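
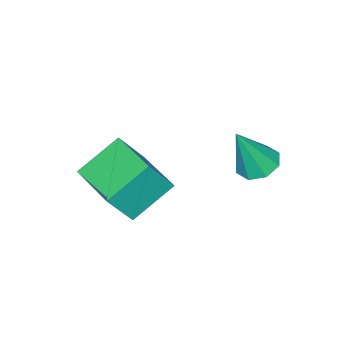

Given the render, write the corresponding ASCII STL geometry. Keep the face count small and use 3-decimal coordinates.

solid 
facet normal -0.382 0.168 -0.909
outer loop
vertex -2.506 3.27 -0.695
vertex -3.13 3.681 -0.357
vertex -2.384 3.883 -0.633
endloop
endfacet
facet normal 0.980 -0.189 -0.064
outer loop
vertex -2.506 3.27 -0.695
vertex -2.384 3.883 -0.633
vertex -2.35 3.339 1.497
endloop
endfacet
facet normal -0.382 0.168 -0.909
outer loop
vertex -2.384 3.883 -0.633
vertex -3.13 3.681 -0.357
vertex -2.7 4.377 -0.409
endloop
endfacet
facet normal 0.860 0.498 0.114
outer loop
vertex -2.384 3.883 -0.633
vertex -2.7 4.377 -0.409
vertex -2.35 3.339 1.497
endloop
endfacet
facet normal -0.381 0.168 -0.909
outer loop
vertex -2.7 4.377 -0.409
vertex -3.13 3.681 -0.357
vertex -3.267 4.464 -0.155
endloop
endfacet
facet normal 0.315 0.857 0.409
outer loop
vertex -2.7 4.377 -0.409
vertex -3.267 4.464 -0.155
vertex -2.35 3.339 1.497
endloop
endfacet
facet normal -0.382 0.168 -0.909
outer loop
vertex -3.267 4.464 -0.155
vertex -3.13 3.681 -0.357
vertex -3.754 4.092 -0.019
endloop
endfacet
facet normal -0.338 0.680 0.651
outer loop
vertex -3.267 4.464 -0.155
vertex -3.754 4.092 -0.019
vertex -2.35 3.339 1.497
endloop
endfacet
facet normal -0.382 0.167 -0.909
outer loop
vertex -3.754 4.092 -0.019
vertex -3.13 3.681 -0.357
vertex -3.875 3.479 -0.081
endloop
endfacet
facet normal -0.714 0.071 0.696
outer loop
vertex -3.754 4.092 -0.019
vertex -3.875 3.479 -0.081
vertex -2.35 3.339 1.497
endloop
endfacet
facet normal -0.382 0.168 -0.909
outer loop
vertex -3.875 3.479 -0.081
vertex -3.13 3.681 -0.357
vertex -3.56 2.985 -0.305
endloop
endfacet
facet normal -0.594 -0.614 0.519
outer loop
vertex -3.875 3.479 -0.081
vertex -3.56 2.985 -0.305
vertex -2.35 3.339 1.497
endloop
endfacet
facet normal -0.381 0.167 -0.909
outer loop
vertex -3.56 2.985 -0.305
vertex -3.13 3.681 -0.357
vertex -2.992 2.898 -0.559
endloop
endfacet
facet normal -0.049 -0.973 0.224
outer loop
vertex -3.56 2.985 -0.305
vertex -2.992 2.898 -0.559
vertex -2.35 3.339 1.497
endloop
endfacet
facet normal -0.382 0.167 -0.909
outer loop
vertex -2.992 2.898 -0.559
vertex -3.13 3.681 -0.357
vertex -2.506 3.27 -0.695
endloop
endfacet
facet normal 0.605 -0.796 -0.018
outer loop
vertex -2.992 2.898 -0.559
vertex -2.506 3.27 -0.695
vertex -2.35 3.339 1.497
endloop
endfacet
facet normal -0.501 0.237 -0.832
outer loop
vertex -1.82 -0.186 -1.364
vertex -1.075 1.805 -1.245
vertex -0.292 -0.694 -2.428
endloop
endfacet
facet normal -0.350 -0.935 -0.056
outer loop
vertex 0.535 -1.085 -1.055
vertex -1.82 -0.186 -1.364
vertex -0.292 -0.694 -2.428
endloop
endfacet
facet normal -0.501 0.237 -0.832
outer loop
vertex -0.292 -0.694 -2.428
vertex -1.075 1.805 -1.245
vertex 0.453 1.298 -2.309
endloop
endfacet
facet normal 0.791 -0.263 -0.552
outer loop
vertex 0.453 1.298 -2.309
vertex 0.535 -1.085 -1.055
vertex -0.292 -0.694 -2.428
endloop
endfacet
facet normal -0.791 0.263 0.552
outer loop
vertex -1.82 -0.186 -1.364
vertex -0.248 1.414 0.128
vertex -1.075 1.805 -1.245
endloop
endfacet
facet normal -0.350 -0.935 -0.056
outer loop
vertex -0.993 -0.578 0.009
vertex -1.82 -0.186 -1.364
vertex 0.535 -1.085 -1.055
endloop
endfacet
facet normal -0.791 0.263 0.552
outer loop
vertex -0.993 -0.578 0.009
vertex -0.248 1.414 0.128
vertex -1.82 -0.186 -1.364
endloop
endfacet
facet normal 0.349 0.935 0.056
outer loop
vertex -1.075 1.805 -1.245
vertex -0.248 1.414 0.128
vertex 0.453 1.298 -2.309
endloop
endfacet
facet normal 0.791 -0.263 -0.552
outer loop
vertex 1.28 0.906 -0.936
vertex 0.535 -1.085 -1.055
vertex 0.453 1.298 -2.309
endloop
endfacet
facet normal 0.350 0.935 0.056
outer loop
vertex 0.453 1.298 -2.309
vertex -0.248 1.414 0.128
vertex 1.28 0.906 -0.936
endloop
endfacet
facet normal 0.501 -0.237 0.832
outer loop
vertex 1.28 0.906 -0.936
vertex -0.993 -0.578 0.009
vertex 0.535 -1.085 -1.055
endloop
endfacet
facet normal 0.501 -0.237 0.832
outer loop
vertex -0.248 1.414 0.128
vertex -0.993 -0.578 0.009
vertex 1.28 0.906 -0.936
endloop
endfacet

endsolid


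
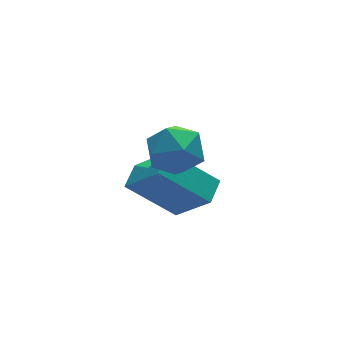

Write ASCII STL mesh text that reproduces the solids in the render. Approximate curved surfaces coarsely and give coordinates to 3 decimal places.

solid 
facet normal 0.402 0.412 0.818
outer loop
vertex 1.243 3.58 -1.1
vertex 0.732 3.07 -0.592
vertex 1.53 2.786 -0.841
endloop
endfacet
facet normal 0.870 0.406 0.280
outer loop
vertex 1.243 3.58 -1.1
vertex 1.53 2.786 -0.841
vertex 1.67 3.057 -1.67
endloop
endfacet
facet normal 0.584 0.767 -0.266
outer loop
vertex 1.243 3.58 -1.1
vertex 1.67 3.057 -1.67
vertex 0.958 3.508 -1.933
endloop
endfacet
facet normal -0.060 0.996 -0.066
outer loop
vertex 1.243 3.58 -1.1
vertex 0.958 3.508 -1.933
vertex 0.378 3.517 -1.267
endloop
endfacet
facet normal -0.173 0.777 0.605
outer loop
vertex 1.243 3.58 -1.1
vertex 0.378 3.517 -1.267
vertex 0.732 3.07 -0.592
endloop
endfacet
facet normal 0.960 -0.272 0.073
outer loop
vertex 1.67 3.057 -1.67
vertex 1.53 2.786 -0.841
vertex 1.422 2.223 -1.513
endloop
endfacet
facet normal 0.202 -0.261 0.944
outer loop
vertex 1.53 2.786 -0.841
vertex 0.732 3.07 -0.592
vertex 0.842 2.232 -0.847
endloop
endfacet
facet normal -0.729 0.330 0.600
outer loop
vertex 0.732 3.07 -0.592
vertex 0.378 3.517 -1.267
vertex 0.13 2.683 -1.11
endloop
endfacet
facet normal -0.546 0.683 -0.485
outer loop
vertex 0.378 3.517 -1.267
vertex 0.958 3.508 -1.933
vertex 0.27 2.954 -1.939
endloop
endfacet
facet normal 0.497 0.312 -0.810
outer loop
vertex 0.958 3.508 -1.933
vertex 1.67 3.057 -1.67
vertex 1.068 2.67 -2.188
endloop
endfacet
facet normal 0.060 -0.996 0.066
outer loop
vertex 0.557 2.16 -1.68
vertex 1.422 2.223 -1.513
vertex 0.842 2.232 -0.847
endloop
endfacet
facet normal -0.584 -0.767 0.266
outer loop
vertex 0.557 2.16 -1.68
vertex 0.842 2.232 -0.847
vertex 0.13 2.683 -1.11
endloop
endfacet
facet normal -0.870 -0.406 -0.280
outer loop
vertex 0.557 2.16 -1.68
vertex 0.13 2.683 -1.11
vertex 0.27 2.954 -1.939
endloop
endfacet
facet normal -0.402 -0.412 -0.818
outer loop
vertex 0.557 2.16 -1.68
vertex 0.27 2.954 -1.939
vertex 1.068 2.67 -2.188
endloop
endfacet
facet normal 0.173 -0.777 -0.605
outer loop
vertex 0.557 2.16 -1.68
vertex 1.068 2.67 -2.188
vertex 1.422 2.223 -1.513
endloop
endfacet
facet normal 0.546 -0.683 0.485
outer loop
vertex 0.842 2.232 -0.847
vertex 1.422 2.223 -1.513
vertex 1.53 2.786 -0.841
endloop
endfacet
facet normal -0.497 -0.312 0.810
outer loop
vertex 0.13 2.683 -1.11
vertex 0.842 2.232 -0.847
vertex 0.732 3.07 -0.592
endloop
endfacet
facet normal -0.960 0.272 -0.073
outer loop
vertex 0.27 2.954 -1.939
vertex 0.13 2.683 -1.11
vertex 0.378 3.517 -1.267
endloop
endfacet
facet normal -0.202 0.261 -0.944
outer loop
vertex 1.068 2.67 -2.188
vertex 0.27 2.954 -1.939
vertex 0.958 3.508 -1.933
endloop
endfacet
facet normal 0.729 -0.330 -0.600
outer loop
vertex 1.422 2.223 -1.513
vertex 1.068 2.67 -2.188
vertex 1.67 3.057 -1.67
endloop
endfacet
facet normal -0.673 -0.691 -0.263
outer loop
vertex 1.831 2.644 -3.811
vertex 0.643 3.373 -2.688
vertex 1.279 3.653 -5.05
endloop
endfacet
facet normal 0.664 -0.407 -0.627
outer loop
vertex 1.837 4.227 -4.832
vertex 1.831 2.644 -3.811
vertex 1.279 3.653 -5.05
endloop
endfacet
facet normal -0.673 -0.691 -0.263
outer loop
vertex 1.279 3.653 -5.05
vertex 0.643 3.373 -2.688
vertex 0.091 4.382 -3.927
endloop
endfacet
facet normal -0.327 0.596 -0.733
outer loop
vertex 0.091 4.382 -3.927
vertex 1.837 4.227 -4.832
vertex 1.279 3.653 -5.05
endloop
endfacet
facet normal 0.327 -0.596 0.733
outer loop
vertex 1.831 2.644 -3.811
vertex 1.201 3.947 -2.47
vertex 0.643 3.373 -2.688
endloop
endfacet
facet normal 0.664 -0.407 -0.627
outer loop
vertex 2.389 3.218 -3.593
vertex 1.831 2.644 -3.811
vertex 1.837 4.227 -4.832
endloop
endfacet
facet normal 0.327 -0.596 0.733
outer loop
vertex 2.389 3.218 -3.593
vertex 1.201 3.947 -2.47
vertex 1.831 2.644 -3.811
endloop
endfacet
facet normal -0.664 0.407 0.627
outer loop
vertex 0.643 3.373 -2.688
vertex 1.201 3.947 -2.47
vertex 0.091 4.382 -3.927
endloop
endfacet
facet normal -0.327 0.596 -0.733
outer loop
vertex 0.649 4.956 -3.709
vertex 1.837 4.227 -4.832
vertex 0.091 4.382 -3.927
endloop
endfacet
facet normal -0.664 0.407 0.627
outer loop
vertex 0.091 4.382 -3.927
vertex 1.201 3.947 -2.47
vertex 0.649 4.956 -3.709
endloop
endfacet
facet normal 0.673 0.691 0.263
outer loop
vertex 0.649 4.956 -3.709
vertex 2.389 3.218 -3.593
vertex 1.837 4.227 -4.832
endloop
endfacet
facet normal 0.673 0.691 0.263
outer loop
vertex 1.201 3.947 -2.47
vertex 2.389 3.218 -3.593
vertex 0.649 4.956 -3.709
endloop
endfacet

endsolid


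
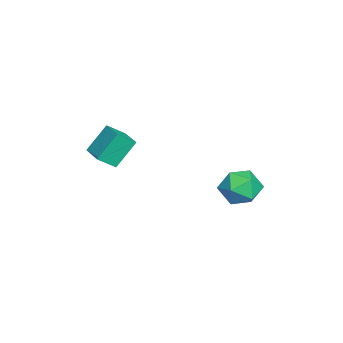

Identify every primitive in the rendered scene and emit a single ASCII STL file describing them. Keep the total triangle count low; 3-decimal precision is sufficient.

solid 
facet normal -0.730 0.659 0.182
outer loop
vertex -3.885 2.433 -2.859
vertex -3.543 2.477 -1.645
vertex -3.028 3.276 -2.475
endloop
endfacet
facet normal -0.491 0.722 -0.488
outer loop
vertex -3.885 2.433 -2.859
vertex -3.028 3.276 -2.475
vertex -2.861 2.656 -3.561
endloop
endfacet
facet normal -0.577 0.092 -0.812
outer loop
vertex -3.885 2.433 -2.859
vertex -2.861 2.656 -3.561
vertex -3.273 1.474 -3.403
endloop
endfacet
facet normal -0.868 -0.360 -0.342
outer loop
vertex -3.885 2.433 -2.859
vertex -3.273 1.474 -3.403
vertex -3.694 1.363 -2.219
endloop
endfacet
facet normal -0.962 -0.009 0.271
outer loop
vertex -3.885 2.433 -2.859
vertex -3.694 1.363 -2.219
vertex -3.543 2.477 -1.645
endloop
endfacet
facet normal 0.208 0.863 -0.461
outer loop
vertex -2.861 2.656 -3.561
vertex -3.028 3.276 -2.475
vertex -1.886 2.837 -2.781
endloop
endfacet
facet normal -0.178 0.762 0.623
outer loop
vertex -3.028 3.276 -2.475
vertex -3.543 2.477 -1.645
vertex -2.307 2.726 -1.597
endloop
endfacet
facet normal -0.555 -0.320 0.768
outer loop
vertex -3.543 2.477 -1.645
vertex -3.694 1.363 -2.219
vertex -2.719 1.544 -1.439
endloop
endfacet
facet normal -0.402 -0.887 -0.226
outer loop
vertex -3.694 1.363 -2.219
vertex -3.273 1.474 -3.403
vertex -2.552 0.924 -2.525
endloop
endfacet
facet normal 0.070 -0.156 -0.985
outer loop
vertex -3.273 1.474 -3.403
vertex -2.861 2.656 -3.561
vertex -2.037 1.723 -3.355
endloop
endfacet
facet normal 0.868 0.360 0.342
outer loop
vertex -1.695 1.767 -2.141
vertex -1.886 2.837 -2.781
vertex -2.307 2.726 -1.597
endloop
endfacet
facet normal 0.577 -0.092 0.812
outer loop
vertex -1.695 1.767 -2.141
vertex -2.307 2.726 -1.597
vertex -2.719 1.544 -1.439
endloop
endfacet
facet normal 0.491 -0.722 0.488
outer loop
vertex -1.695 1.767 -2.141
vertex -2.719 1.544 -1.439
vertex -2.552 0.924 -2.525
endloop
endfacet
facet normal 0.730 -0.659 -0.182
outer loop
vertex -1.695 1.767 -2.141
vertex -2.552 0.924 -2.525
vertex -2.037 1.723 -3.355
endloop
endfacet
facet normal 0.962 0.009 -0.271
outer loop
vertex -1.695 1.767 -2.141
vertex -2.037 1.723 -3.355
vertex -1.886 2.837 -2.781
endloop
endfacet
facet normal 0.402 0.887 0.226
outer loop
vertex -2.307 2.726 -1.597
vertex -1.886 2.837 -2.781
vertex -3.028 3.276 -2.475
endloop
endfacet
facet normal -0.070 0.156 0.985
outer loop
vertex -2.719 1.544 -1.439
vertex -2.307 2.726 -1.597
vertex -3.543 2.477 -1.645
endloop
endfacet
facet normal -0.208 -0.863 0.461
outer loop
vertex -2.552 0.924 -2.525
vertex -2.719 1.544 -1.439
vertex -3.694 1.363 -2.219
endloop
endfacet
facet normal 0.178 -0.762 -0.623
outer loop
vertex -2.037 1.723 -3.355
vertex -2.552 0.924 -2.525
vertex -3.273 1.474 -3.403
endloop
endfacet
facet normal 0.555 0.320 -0.768
outer loop
vertex -1.886 2.837 -2.781
vertex -2.037 1.723 -3.355
vertex -2.861 2.656 -3.561
endloop
endfacet
facet normal -0.385 0.477 0.790
outer loop
vertex -0.077 -4.223 2.846
vertex 1.222 -3.409 2.988
vertex -0.526 -3.38 2.119
endloop
endfacet
facet normal -0.844 -0.529 -0.092
outer loop
vertex 0.178 -4.251 0.672
vertex -0.077 -4.223 2.846
vertex -0.526 -3.38 2.119
endloop
endfacet
facet normal -0.385 0.477 0.790
outer loop
vertex -0.526 -3.38 2.119
vertex 1.222 -3.409 2.988
vertex 0.773 -2.566 2.261
endloop
endfacet
facet normal -0.374 0.703 -0.605
outer loop
vertex 0.773 -2.566 2.261
vertex 0.178 -4.251 0.672
vertex -0.526 -3.38 2.119
endloop
endfacet
facet normal 0.374 -0.703 0.605
outer loop
vertex -0.077 -4.223 2.846
vertex 1.926 -4.28 1.541
vertex 1.222 -3.409 2.988
endloop
endfacet
facet normal -0.844 -0.529 -0.092
outer loop
vertex 0.627 -5.094 1.399
vertex -0.077 -4.223 2.846
vertex 0.178 -4.251 0.672
endloop
endfacet
facet normal 0.374 -0.703 0.605
outer loop
vertex 0.627 -5.094 1.399
vertex 1.926 -4.28 1.541
vertex -0.077 -4.223 2.846
endloop
endfacet
facet normal 0.844 0.529 0.092
outer loop
vertex 1.222 -3.409 2.988
vertex 1.926 -4.28 1.541
vertex 0.773 -2.566 2.261
endloop
endfacet
facet normal -0.374 0.703 -0.605
outer loop
vertex 1.477 -3.437 0.814
vertex 0.178 -4.251 0.672
vertex 0.773 -2.566 2.261
endloop
endfacet
facet normal 0.844 0.529 0.092
outer loop
vertex 0.773 -2.566 2.261
vertex 1.926 -4.28 1.541
vertex 1.477 -3.437 0.814
endloop
endfacet
facet normal 0.385 -0.477 -0.790
outer loop
vertex 1.477 -3.437 0.814
vertex 0.627 -5.094 1.399
vertex 0.178 -4.251 0.672
endloop
endfacet
facet normal 0.385 -0.477 -0.790
outer loop
vertex 1.926 -4.28 1.541
vertex 0.627 -5.094 1.399
vertex 1.477 -3.437 0.814
endloop
endfacet

endsolid


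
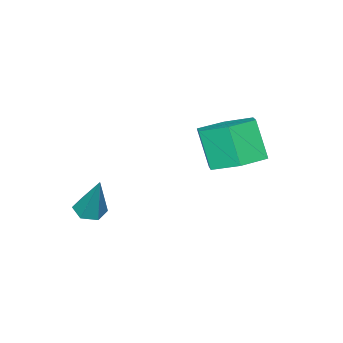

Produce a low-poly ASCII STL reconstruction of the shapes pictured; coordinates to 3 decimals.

solid 
facet normal -0.179 -0.384 -0.906
outer loop
vertex 1.057 -1.25 -0.875
vertex 0.554 -1.301 -0.754
vertex 0.725 -0.862 -0.974
endloop
endfacet
facet normal 0.769 0.627 -0.123
outer loop
vertex 1.057 -1.25 -0.875
vertex 0.725 -0.862 -0.974
vertex 0.846 -0.679 0.714
endloop
endfacet
facet normal -0.181 -0.383 -0.906
outer loop
vertex 0.725 -0.862 -0.974
vertex 0.554 -1.301 -0.754
vertex 0.222 -0.913 -0.852
endloop
endfacet
facet normal -0.124 0.987 -0.098
outer loop
vertex 0.725 -0.862 -0.974
vertex 0.222 -0.913 -0.852
vertex 0.846 -0.679 0.714
endloop
endfacet
facet normal -0.181 -0.383 -0.906
outer loop
vertex 0.222 -0.913 -0.852
vertex 0.554 -1.301 -0.754
vertex 0.051 -1.352 -0.632
endloop
endfacet
facet normal -0.845 0.463 0.267
outer loop
vertex 0.222 -0.913 -0.852
vertex 0.051 -1.352 -0.632
vertex 0.846 -0.679 0.714
endloop
endfacet
facet normal -0.181 -0.383 -0.906
outer loop
vertex 0.051 -1.352 -0.632
vertex 0.554 -1.301 -0.754
vertex 0.383 -1.74 -0.534
endloop
endfacet
facet normal -0.672 -0.422 0.608
outer loop
vertex 0.051 -1.352 -0.632
vertex 0.383 -1.74 -0.534
vertex 0.846 -0.679 0.714
endloop
endfacet
facet normal -0.179 -0.384 -0.906
outer loop
vertex 0.383 -1.74 -0.534
vertex 0.554 -1.301 -0.754
vertex 0.886 -1.689 -0.655
endloop
endfacet
facet normal 0.220 -0.782 0.583
outer loop
vertex 0.383 -1.74 -0.534
vertex 0.886 -1.689 -0.655
vertex 0.846 -0.679 0.714
endloop
endfacet
facet normal -0.179 -0.384 -0.906
outer loop
vertex 0.886 -1.689 -0.655
vertex 0.554 -1.301 -0.754
vertex 1.057 -1.25 -0.875
endloop
endfacet
facet normal 0.941 -0.258 0.218
outer loop
vertex 0.886 -1.689 -0.655
vertex 1.057 -1.25 -0.875
vertex 0.846 -0.679 0.714
endloop
endfacet
facet normal 0.151 0.406 -0.901
outer loop
vertex -0.966 1.854 1.23
vertex -1.873 2.168 1.22
vertex -1.177 2.72 1.585
endloop
endfacet
facet normal 0.964 0.142 0.225
outer loop
vertex -0.966 1.854 1.23
vertex -1.177 2.72 1.585
vertex -1.18 1.277 2.51
endloop
endfacet
facet normal 0.964 0.142 0.225
outer loop
vertex -1.18 1.277 2.51
vertex -1.177 2.72 1.585
vertex -1.391 2.143 2.865
endloop
endfacet
facet normal -0.151 -0.406 0.901
outer loop
vertex -1.18 1.277 2.51
vertex -1.391 2.143 2.865
vertex -2.087 1.592 2.5
endloop
endfacet
facet normal 0.151 0.406 -0.901
outer loop
vertex -1.177 2.72 1.585
vertex -1.873 2.168 1.22
vertex -2.084 3.035 1.575
endloop
endfacet
facet normal 0.291 0.853 0.433
outer loop
vertex -1.177 2.72 1.585
vertex -2.084 3.035 1.575
vertex -1.391 2.143 2.865
endloop
endfacet
facet normal 0.291 0.853 0.433
outer loop
vertex -1.391 2.143 2.865
vertex -2.084 3.035 1.575
vertex -2.298 2.458 2.855
endloop
endfacet
facet normal -0.151 -0.406 0.901
outer loop
vertex -1.391 2.143 2.865
vertex -2.298 2.458 2.855
vertex -2.087 1.592 2.5
endloop
endfacet
facet normal 0.151 0.406 -0.901
outer loop
vertex -2.084 3.035 1.575
vertex -1.873 2.168 1.22
vertex -2.78 2.483 1.21
endloop
endfacet
facet normal -0.672 0.710 0.208
outer loop
vertex -2.084 3.035 1.575
vertex -2.78 2.483 1.21
vertex -2.298 2.458 2.855
endloop
endfacet
facet normal -0.672 0.710 0.208
outer loop
vertex -2.298 2.458 2.855
vertex -2.78 2.483 1.21
vertex -2.994 1.906 2.49
endloop
endfacet
facet normal -0.151 -0.406 0.901
outer loop
vertex -2.298 2.458 2.855
vertex -2.994 1.906 2.49
vertex -2.087 1.592 2.5
endloop
endfacet
facet normal 0.151 0.406 -0.901
outer loop
vertex -2.78 2.483 1.21
vertex -1.873 2.168 1.22
vertex -2.569 1.617 0.855
endloop
endfacet
facet normal -0.964 -0.142 -0.225
outer loop
vertex -2.78 2.483 1.21
vertex -2.569 1.617 0.855
vertex -2.994 1.906 2.49
endloop
endfacet
facet normal -0.964 -0.142 -0.225
outer loop
vertex -2.994 1.906 2.49
vertex -2.569 1.617 0.855
vertex -2.783 1.04 2.135
endloop
endfacet
facet normal -0.151 -0.406 0.901
outer loop
vertex -2.994 1.906 2.49
vertex -2.783 1.04 2.135
vertex -2.087 1.592 2.5
endloop
endfacet
facet normal 0.151 0.406 -0.901
outer loop
vertex -2.569 1.617 0.855
vertex -1.873 2.168 1.22
vertex -1.662 1.302 0.865
endloop
endfacet
facet normal -0.291 -0.853 -0.433
outer loop
vertex -2.569 1.617 0.855
vertex -1.662 1.302 0.865
vertex -2.783 1.04 2.135
endloop
endfacet
facet normal -0.291 -0.853 -0.433
outer loop
vertex -2.783 1.04 2.135
vertex -1.662 1.302 0.865
vertex -1.876 0.725 2.145
endloop
endfacet
facet normal -0.151 -0.406 0.901
outer loop
vertex -2.783 1.04 2.135
vertex -1.876 0.725 2.145
vertex -2.087 1.592 2.5
endloop
endfacet
facet normal 0.151 0.406 -0.901
outer loop
vertex -1.662 1.302 0.865
vertex -1.873 2.168 1.22
vertex -0.966 1.854 1.23
endloop
endfacet
facet normal 0.672 -0.710 -0.208
outer loop
vertex -1.662 1.302 0.865
vertex -0.966 1.854 1.23
vertex -1.876 0.725 2.145
endloop
endfacet
facet normal 0.672 -0.710 -0.208
outer loop
vertex -1.876 0.725 2.145
vertex -0.966 1.854 1.23
vertex -1.18 1.277 2.51
endloop
endfacet
facet normal -0.151 -0.406 0.901
outer loop
vertex -1.876 0.725 2.145
vertex -1.18 1.277 2.51
vertex -2.087 1.592 2.5
endloop
endfacet

endsolid


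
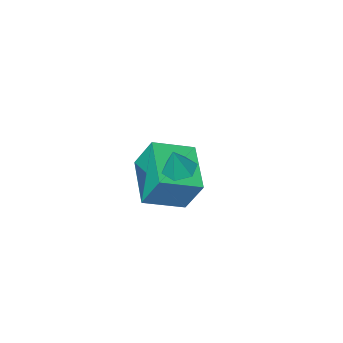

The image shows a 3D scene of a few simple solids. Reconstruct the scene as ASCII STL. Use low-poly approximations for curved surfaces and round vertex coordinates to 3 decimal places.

solid 
facet normal -0.897 0.290 -0.333
outer loop
vertex -2.89 -0.155 -2.12
vertex -2.082 1.513 -2.847
vertex -2.636 -0.835 -3.398
endloop
endfacet
facet normal -0.406 -0.838 0.365
outer loop
vertex -1.218 -1.293 -2.873
vertex -2.89 -0.155 -2.12
vertex -2.636 -0.835 -3.398
endloop
endfacet
facet normal -0.897 0.290 -0.333
outer loop
vertex -2.636 -0.835 -3.398
vertex -2.082 1.513 -2.847
vertex -1.828 0.832 -4.125
endloop
endfacet
facet normal 0.172 -0.463 -0.870
outer loop
vertex -1.828 0.832 -4.125
vertex -1.218 -1.293 -2.873
vertex -2.636 -0.835 -3.398
endloop
endfacet
facet normal -0.173 0.463 0.870
outer loop
vertex -2.89 -0.155 -2.12
vertex -0.664 1.055 -2.322
vertex -2.082 1.513 -2.847
endloop
endfacet
facet normal -0.405 -0.838 0.366
outer loop
vertex -1.472 -0.612 -1.595
vertex -2.89 -0.155 -2.12
vertex -1.218 -1.293 -2.873
endloop
endfacet
facet normal -0.173 0.463 0.869
outer loop
vertex -1.472 -0.612 -1.595
vertex -0.664 1.055 -2.322
vertex -2.89 -0.155 -2.12
endloop
endfacet
facet normal 0.406 0.838 -0.366
outer loop
vertex -2.082 1.513 -2.847
vertex -0.664 1.055 -2.322
vertex -1.828 0.832 -4.125
endloop
endfacet
facet normal 0.173 -0.463 -0.870
outer loop
vertex -0.41 0.375 -3.6
vertex -1.218 -1.293 -2.873
vertex -1.828 0.832 -4.125
endloop
endfacet
facet normal 0.405 0.838 -0.365
outer loop
vertex -1.828 0.832 -4.125
vertex -0.664 1.055 -2.322
vertex -0.41 0.375 -3.6
endloop
endfacet
facet normal 0.897 -0.290 0.333
outer loop
vertex -0.41 0.375 -3.6
vertex -1.472 -0.612 -1.595
vertex -1.218 -1.293 -2.873
endloop
endfacet
facet normal 0.897 -0.290 0.333
outer loop
vertex -0.664 1.055 -2.322
vertex -1.472 -0.612 -1.595
vertex -0.41 0.375 -3.6
endloop
endfacet
facet normal -0.329 -0.152 -0.932
outer loop
vertex 0.72 3.28 -0.069
vertex 0.217 3.511 0.071
vertex 0.636 3.841 -0.131
endloop
endfacet
facet normal 0.984 0.157 0.084
outer loop
vertex 0.72 3.28 -0.069
vertex 0.636 3.841 -0.131
vertex 0.563 3.669 1.049
endloop
endfacet
facet normal -0.330 -0.152 -0.932
outer loop
vertex 0.636 3.841 -0.131
vertex 0.217 3.511 0.071
vertex 0.134 4.071 0.009
endloop
endfacet
facet normal 0.447 0.881 0.156
outer loop
vertex 0.636 3.841 -0.131
vertex 0.134 4.071 0.009
vertex 0.563 3.669 1.049
endloop
endfacet
facet normal -0.330 -0.152 -0.932
outer loop
vertex 0.134 4.071 0.009
vertex 0.217 3.511 0.071
vertex -0.285 3.741 0.211
endloop
endfacet
facet normal -0.396 0.790 0.469
outer loop
vertex 0.134 4.071 0.009
vertex -0.285 3.741 0.211
vertex 0.563 3.669 1.049
endloop
endfacet
facet normal -0.329 -0.151 -0.932
outer loop
vertex -0.285 3.741 0.211
vertex 0.217 3.511 0.071
vertex -0.201 3.181 0.272
endloop
endfacet
facet normal -0.704 -0.028 0.710
outer loop
vertex -0.285 3.741 0.211
vertex -0.201 3.181 0.272
vertex 0.563 3.669 1.049
endloop
endfacet
facet normal -0.329 -0.151 -0.932
outer loop
vertex -0.201 3.181 0.272
vertex 0.217 3.511 0.071
vertex 0.301 2.95 0.132
endloop
endfacet
facet normal -0.168 -0.752 0.638
outer loop
vertex -0.201 3.181 0.272
vertex 0.301 2.95 0.132
vertex 0.563 3.669 1.049
endloop
endfacet
facet normal -0.329 -0.151 -0.932
outer loop
vertex 0.301 2.95 0.132
vertex 0.217 3.511 0.071
vertex 0.72 3.28 -0.069
endloop
endfacet
facet normal 0.676 -0.661 0.325
outer loop
vertex 0.301 2.95 0.132
vertex 0.72 3.28 -0.069
vertex 0.563 3.669 1.049
endloop
endfacet

endsolid


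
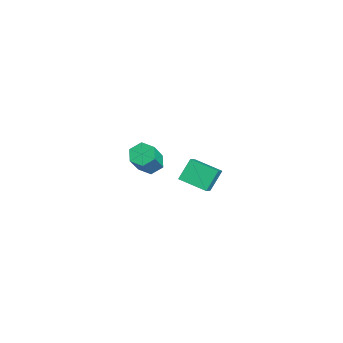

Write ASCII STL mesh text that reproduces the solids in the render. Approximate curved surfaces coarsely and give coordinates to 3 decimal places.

solid 
facet normal -0.700 0.315 -0.641
outer loop
vertex 2.632 2.098 3.587
vertex 3.445 3.117 3.199
vertex 3.089 1.416 2.753
endloop
endfacet
facet normal -0.597 -0.749 0.286
outer loop
vertex 4.455 0.803 4.001
vertex 2.632 2.098 3.587
vertex 3.089 1.416 2.753
endloop
endfacet
facet normal -0.701 0.315 -0.640
outer loop
vertex 3.089 1.416 2.753
vertex 3.445 3.117 3.199
vertex 3.901 2.435 2.364
endloop
endfacet
facet normal 0.390 -0.583 -0.713
outer loop
vertex 3.901 2.435 2.364
vertex 4.455 0.803 4.001
vertex 3.089 1.416 2.753
endloop
endfacet
facet normal -0.390 0.583 0.713
outer loop
vertex 2.632 2.098 3.587
vertex 4.811 2.504 4.447
vertex 3.445 3.117 3.199
endloop
endfacet
facet normal -0.597 -0.749 0.286
outer loop
vertex 3.999 1.485 4.836
vertex 2.632 2.098 3.587
vertex 4.455 0.803 4.001
endloop
endfacet
facet normal -0.390 0.583 0.713
outer loop
vertex 3.999 1.485 4.836
vertex 4.811 2.504 4.447
vertex 2.632 2.098 3.587
endloop
endfacet
facet normal 0.597 0.749 -0.286
outer loop
vertex 3.445 3.117 3.199
vertex 4.811 2.504 4.447
vertex 3.901 2.435 2.364
endloop
endfacet
facet normal 0.390 -0.583 -0.713
outer loop
vertex 5.268 1.822 3.613
vertex 4.455 0.803 4.001
vertex 3.901 2.435 2.364
endloop
endfacet
facet normal 0.597 0.750 -0.286
outer loop
vertex 3.901 2.435 2.364
vertex 4.811 2.504 4.447
vertex 5.268 1.822 3.613
endloop
endfacet
facet normal 0.701 -0.315 0.640
outer loop
vertex 5.268 1.822 3.613
vertex 3.999 1.485 4.836
vertex 4.455 0.803 4.001
endloop
endfacet
facet normal 0.701 -0.314 0.641
outer loop
vertex 4.811 2.504 4.447
vertex 3.999 1.485 4.836
vertex 5.268 1.822 3.613
endloop
endfacet
facet normal -0.476 0.353 -0.805
outer loop
vertex -1.263 1.716 0.007
vertex -1.748 1.231 0.081
vertex -1.821 1.842 0.392
endloop
endfacet
facet normal 0.345 0.917 0.199
outer loop
vertex -1.263 1.716 0.007
vertex -1.821 1.842 0.392
vertex -0.426 1.094 1.425
endloop
endfacet
facet normal 0.345 0.917 0.198
outer loop
vertex -0.426 1.094 1.425
vertex -1.821 1.842 0.392
vertex -0.985 1.221 1.81
endloop
endfacet
facet normal 0.475 -0.353 0.806
outer loop
vertex -0.426 1.094 1.425
vertex -0.985 1.221 1.81
vertex -0.912 0.609 1.499
endloop
endfacet
facet normal -0.475 0.353 -0.806
outer loop
vertex -1.821 1.842 0.392
vertex -1.748 1.231 0.081
vertex -2.307 1.357 0.466
endloop
endfacet
facet normal -0.528 0.618 0.582
outer loop
vertex -1.821 1.842 0.392
vertex -2.307 1.357 0.466
vertex -0.985 1.221 1.81
endloop
endfacet
facet normal -0.529 0.617 0.582
outer loop
vertex -0.985 1.221 1.81
vertex -2.307 1.357 0.466
vertex -1.47 0.736 1.884
endloop
endfacet
facet normal 0.476 -0.353 0.806
outer loop
vertex -0.985 1.221 1.81
vertex -1.47 0.736 1.884
vertex -0.912 0.609 1.499
endloop
endfacet
facet normal -0.475 0.353 -0.806
outer loop
vertex -2.307 1.357 0.466
vertex -1.748 1.231 0.081
vertex -2.234 0.746 0.155
endloop
endfacet
facet normal -0.873 -0.300 0.384
outer loop
vertex -2.307 1.357 0.466
vertex -2.234 0.746 0.155
vertex -1.47 0.736 1.884
endloop
endfacet
facet normal -0.873 -0.299 0.384
outer loop
vertex -1.47 0.736 1.884
vertex -2.234 0.746 0.155
vertex -1.397 0.124 1.573
endloop
endfacet
facet normal 0.476 -0.353 0.806
outer loop
vertex -1.47 0.736 1.884
vertex -1.397 0.124 1.573
vertex -0.912 0.609 1.499
endloop
endfacet
facet normal -0.475 0.353 -0.806
outer loop
vertex -2.234 0.746 0.155
vertex -1.748 1.231 0.081
vertex -1.675 0.619 -0.23
endloop
endfacet
facet normal -0.345 -0.917 -0.199
outer loop
vertex -2.234 0.746 0.155
vertex -1.675 0.619 -0.23
vertex -1.397 0.124 1.573
endloop
endfacet
facet normal -0.344 -0.918 -0.199
outer loop
vertex -1.397 0.124 1.573
vertex -1.675 0.619 -0.23
vertex -0.839 -0.002 1.188
endloop
endfacet
facet normal 0.476 -0.353 0.805
outer loop
vertex -1.397 0.124 1.573
vertex -0.839 -0.002 1.188
vertex -0.912 0.609 1.499
endloop
endfacet
facet normal -0.476 0.353 -0.806
outer loop
vertex -1.675 0.619 -0.23
vertex -1.748 1.231 0.081
vertex -1.19 1.104 -0.304
endloop
endfacet
facet normal 0.529 -0.618 -0.582
outer loop
vertex -1.675 0.619 -0.23
vertex -1.19 1.104 -0.304
vertex -0.839 -0.002 1.188
endloop
endfacet
facet normal 0.528 -0.618 -0.582
outer loop
vertex -0.839 -0.002 1.188
vertex -1.19 1.104 -0.304
vertex -0.353 0.483 1.114
endloop
endfacet
facet normal 0.475 -0.353 0.806
outer loop
vertex -0.839 -0.002 1.188
vertex -0.353 0.483 1.114
vertex -0.912 0.609 1.499
endloop
endfacet
facet normal -0.476 0.353 -0.806
outer loop
vertex -1.19 1.104 -0.304
vertex -1.748 1.231 0.081
vertex -1.263 1.716 0.007
endloop
endfacet
facet normal 0.873 0.299 -0.384
outer loop
vertex -1.19 1.104 -0.304
vertex -1.263 1.716 0.007
vertex -0.353 0.483 1.114
endloop
endfacet
facet normal 0.873 0.300 -0.384
outer loop
vertex -0.353 0.483 1.114
vertex -1.263 1.716 0.007
vertex -0.426 1.094 1.425
endloop
endfacet
facet normal 0.475 -0.353 0.806
outer loop
vertex -0.353 0.483 1.114
vertex -0.426 1.094 1.425
vertex -0.912 0.609 1.499
endloop
endfacet

endsolid


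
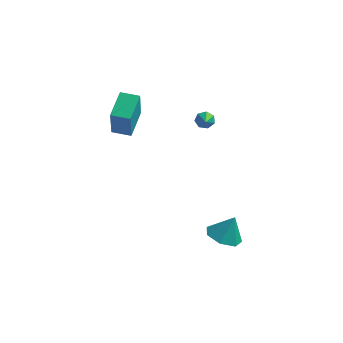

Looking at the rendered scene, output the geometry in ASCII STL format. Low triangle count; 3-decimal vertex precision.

solid 
facet normal -0.991 -0.096 0.088
outer loop
vertex -4.262 0.119 1.22
vertex -4.366 1.73 1.814
vertex -4.485 0.77 -0.583
endloop
endfacet
facet normal 0.060 -0.936 -0.346
outer loop
vertex -3.454 0.87 -0.674
vertex -4.262 0.119 1.22
vertex -4.485 0.77 -0.583
endloop
endfacet
facet normal -0.991 -0.096 0.088
outer loop
vertex -4.485 0.77 -0.583
vertex -4.366 1.73 1.814
vertex -4.589 2.38 0.011
endloop
endfacet
facet normal -0.115 0.337 -0.934
outer loop
vertex -4.589 2.38 0.011
vertex -3.454 0.87 -0.674
vertex -4.485 0.77 -0.583
endloop
endfacet
facet normal 0.115 -0.337 0.934
outer loop
vertex -4.262 0.119 1.22
vertex -3.335 1.83 1.723
vertex -4.366 1.73 1.814
endloop
endfacet
facet normal 0.061 -0.937 -0.345
outer loop
vertex -3.231 0.22 1.129
vertex -4.262 0.119 1.22
vertex -3.454 0.87 -0.674
endloop
endfacet
facet normal 0.116 -0.337 0.934
outer loop
vertex -3.231 0.22 1.129
vertex -3.335 1.83 1.723
vertex -4.262 0.119 1.22
endloop
endfacet
facet normal -0.060 0.937 0.345
outer loop
vertex -4.366 1.73 1.814
vertex -3.335 1.83 1.723
vertex -4.589 2.38 0.011
endloop
endfacet
facet normal -0.115 0.337 -0.934
outer loop
vertex -3.558 2.481 -0.08
vertex -3.454 0.87 -0.674
vertex -4.589 2.38 0.011
endloop
endfacet
facet normal -0.061 0.936 0.346
outer loop
vertex -4.589 2.38 0.011
vertex -3.335 1.83 1.723
vertex -3.558 2.481 -0.08
endloop
endfacet
facet normal 0.991 0.096 -0.088
outer loop
vertex -3.558 2.481 -0.08
vertex -3.231 0.22 1.129
vertex -3.454 0.87 -0.674
endloop
endfacet
facet normal 0.991 0.096 -0.088
outer loop
vertex -3.335 1.83 1.723
vertex -3.231 0.22 1.129
vertex -3.558 2.481 -0.08
endloop
endfacet
facet normal -0.321 -0.264 -0.910
outer loop
vertex 3.622 -2.797 -3.964
vertex 2.77 -3.04 -3.593
vertex 3.052 -2.19 -3.939
endloop
endfacet
facet normal 0.725 0.675 0.136
outer loop
vertex 3.622 -2.797 -3.964
vertex 3.052 -2.19 -3.939
vertex 3.21 -2.68 -2.347
endloop
endfacet
facet normal -0.320 -0.264 -0.910
outer loop
vertex 3.052 -2.19 -3.939
vertex 2.77 -3.04 -3.593
vertex 2.27 -2.223 -3.654
endloop
endfacet
facet normal 0.065 0.956 0.288
outer loop
vertex 3.052 -2.19 -3.939
vertex 2.27 -2.223 -3.654
vertex 3.21 -2.68 -2.347
endloop
endfacet
facet normal -0.320 -0.264 -0.910
outer loop
vertex 2.27 -2.223 -3.654
vertex 2.77 -3.04 -3.593
vertex 1.865 -2.872 -3.323
endloop
endfacet
facet normal -0.516 0.622 0.589
outer loop
vertex 2.27 -2.223 -3.654
vertex 1.865 -2.872 -3.323
vertex 3.21 -2.68 -2.347
endloop
endfacet
facet normal -0.320 -0.263 -0.910
outer loop
vertex 1.865 -2.872 -3.323
vertex 2.77 -3.04 -3.593
vertex 2.141 -3.647 -3.196
endloop
endfacet
facet normal -0.579 -0.073 0.812
outer loop
vertex 1.865 -2.872 -3.323
vertex 2.141 -3.647 -3.196
vertex 3.21 -2.68 -2.347
endloop
endfacet
facet normal -0.320 -0.263 -0.910
outer loop
vertex 2.141 -3.647 -3.196
vertex 2.77 -3.04 -3.593
vertex 2.892 -3.966 -3.368
endloop
endfacet
facet normal -0.077 -0.608 0.790
outer loop
vertex 2.141 -3.647 -3.196
vertex 2.892 -3.966 -3.368
vertex 3.21 -2.68 -2.347
endloop
endfacet
facet normal -0.321 -0.263 -0.910
outer loop
vertex 2.892 -3.966 -3.368
vertex 2.77 -3.04 -3.593
vertex 3.551 -3.587 -3.71
endloop
endfacet
facet normal 0.612 -0.579 0.538
outer loop
vertex 2.892 -3.966 -3.368
vertex 3.551 -3.587 -3.71
vertex 3.21 -2.68 -2.347
endloop
endfacet
facet normal -0.321 -0.264 -0.910
outer loop
vertex 3.551 -3.587 -3.71
vertex 2.77 -3.04 -3.593
vertex 3.622 -2.797 -3.964
endloop
endfacet
facet normal 0.969 -0.008 0.247
outer loop
vertex 3.551 -3.587 -3.71
vertex 3.622 -2.797 -3.964
vertex 3.21 -2.68 -2.347
endloop
endfacet
facet normal -0.296 0.788 -0.540
outer loop
vertex 0.482 2.105 0.988
vertex 0.105 1.817 0.774
vertex 0.087 2.106 1.206
endloop
endfacet
facet normal 0.446 0.389 0.806
outer loop
vertex 0.482 2.105 0.988
vertex 0.087 2.106 1.206
vertex 0.615 0.463 1.706
endloop
endfacet
facet normal -0.295 0.788 -0.540
outer loop
vertex 0.087 2.106 1.206
vertex 0.105 1.817 0.774
vertex -0.294 1.89 1.099
endloop
endfacet
facet normal -0.353 0.167 0.921
outer loop
vertex 0.087 2.106 1.206
vertex -0.294 1.89 1.099
vertex 0.615 0.463 1.706
endloop
endfacet
facet normal -0.297 0.786 -0.542
outer loop
vertex -0.294 1.89 1.099
vertex 0.105 1.817 0.774
vertex -0.374 1.618 0.748
endloop
endfacet
facet normal -0.828 -0.336 0.449
outer loop
vertex -0.294 1.89 1.099
vertex -0.374 1.618 0.748
vertex 0.615 0.463 1.706
endloop
endfacet
facet normal -0.297 0.787 -0.541
outer loop
vertex -0.374 1.618 0.748
vertex 0.105 1.817 0.774
vertex -0.093 1.496 0.416
endloop
endfacet
facet normal -0.621 -0.742 -0.253
outer loop
vertex -0.374 1.618 0.748
vertex -0.093 1.496 0.416
vertex 0.615 0.463 1.706
endloop
endfacet
facet normal -0.294 0.787 -0.543
outer loop
vertex -0.093 1.496 0.416
vertex 0.105 1.817 0.774
vertex 0.338 1.615 0.355
endloop
endfacet
facet normal 0.112 -0.745 -0.658
outer loop
vertex -0.093 1.496 0.416
vertex 0.338 1.615 0.355
vertex 0.615 0.463 1.706
endloop
endfacet
facet normal -0.296 0.785 -0.543
outer loop
vertex 0.338 1.615 0.355
vertex 0.105 1.817 0.774
vertex 0.593 1.887 0.609
endloop
endfacet
facet normal 0.821 -0.341 -0.459
outer loop
vertex 0.338 1.615 0.355
vertex 0.593 1.887 0.609
vertex 0.615 0.463 1.706
endloop
endfacet
facet normal -0.296 0.788 -0.540
outer loop
vertex 0.593 1.887 0.609
vertex 0.105 1.817 0.774
vertex 0.482 2.105 0.988
endloop
endfacet
facet normal 0.968 0.162 0.191
outer loop
vertex 0.593 1.887 0.609
vertex 0.482 2.105 0.988
vertex 0.615 0.463 1.706
endloop
endfacet

endsolid


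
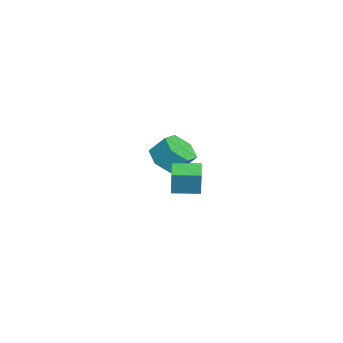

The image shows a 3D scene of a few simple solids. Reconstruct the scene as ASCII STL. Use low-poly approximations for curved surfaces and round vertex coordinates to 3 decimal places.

solid 
facet normal -0.123 -0.632 -0.765
outer loop
vertex -3.169 -0.423 -2.797
vertex -4.029 0.102 -3.093
vertex -3.089 0.378 -3.472
endloop
endfacet
facet normal 0.990 -0.137 -0.045
outer loop
vertex -3.169 -0.423 -2.797
vertex -3.089 0.378 -3.472
vertex -3.011 0.393 -1.81
endloop
endfacet
facet normal 0.990 -0.137 -0.045
outer loop
vertex -3.011 0.393 -1.81
vertex -3.089 0.378 -3.472
vertex -2.931 1.194 -2.485
endloop
endfacet
facet normal 0.122 0.632 0.765
outer loop
vertex -3.011 0.393 -1.81
vertex -2.931 1.194 -2.485
vertex -3.871 0.918 -2.107
endloop
endfacet
facet normal -0.123 -0.632 -0.765
outer loop
vertex -3.089 0.378 -3.472
vertex -4.029 0.102 -3.093
vertex -3.949 0.903 -3.768
endloop
endfacet
facet normal 0.561 0.592 -0.579
outer loop
vertex -3.089 0.378 -3.472
vertex -3.949 0.903 -3.768
vertex -2.931 1.194 -2.485
endloop
endfacet
facet normal 0.560 0.592 -0.579
outer loop
vertex -2.931 1.194 -2.485
vertex -3.949 0.903 -3.768
vertex -3.791 1.718 -2.781
endloop
endfacet
facet normal 0.122 0.632 0.765
outer loop
vertex -2.931 1.194 -2.485
vertex -3.791 1.718 -2.781
vertex -3.871 0.918 -2.107
endloop
endfacet
facet normal -0.122 -0.632 -0.765
outer loop
vertex -3.949 0.903 -3.768
vertex -4.029 0.102 -3.093
vertex -4.889 0.627 -3.39
endloop
endfacet
facet normal -0.429 0.729 -0.533
outer loop
vertex -3.949 0.903 -3.768
vertex -4.889 0.627 -3.39
vertex -3.791 1.718 -2.781
endloop
endfacet
facet normal -0.428 0.729 -0.534
outer loop
vertex -3.791 1.718 -2.781
vertex -4.889 0.627 -3.39
vertex -4.731 1.443 -2.403
endloop
endfacet
facet normal 0.123 0.632 0.765
outer loop
vertex -3.791 1.718 -2.781
vertex -4.731 1.443 -2.403
vertex -3.871 0.918 -2.107
endloop
endfacet
facet normal -0.122 -0.632 -0.765
outer loop
vertex -4.889 0.627 -3.39
vertex -4.029 0.102 -3.093
vertex -4.969 -0.174 -2.715
endloop
endfacet
facet normal -0.990 0.137 0.045
outer loop
vertex -4.889 0.627 -3.39
vertex -4.969 -0.174 -2.715
vertex -4.731 1.443 -2.403
endloop
endfacet
facet normal -0.990 0.137 0.045
outer loop
vertex -4.731 1.443 -2.403
vertex -4.969 -0.174 -2.715
vertex -4.811 0.642 -1.728
endloop
endfacet
facet normal 0.123 0.632 0.765
outer loop
vertex -4.731 1.443 -2.403
vertex -4.811 0.642 -1.728
vertex -3.871 0.918 -2.107
endloop
endfacet
facet normal -0.122 -0.632 -0.765
outer loop
vertex -4.969 -0.174 -2.715
vertex -4.029 0.102 -3.093
vertex -4.109 -0.698 -2.419
endloop
endfacet
facet normal -0.560 -0.592 0.579
outer loop
vertex -4.969 -0.174 -2.715
vertex -4.109 -0.698 -2.419
vertex -4.811 0.642 -1.728
endloop
endfacet
facet normal -0.561 -0.592 0.579
outer loop
vertex -4.811 0.642 -1.728
vertex -4.109 -0.698 -2.419
vertex -3.951 0.117 -1.432
endloop
endfacet
facet normal 0.123 0.632 0.765
outer loop
vertex -4.811 0.642 -1.728
vertex -3.951 0.117 -1.432
vertex -3.871 0.918 -2.107
endloop
endfacet
facet normal -0.123 -0.632 -0.765
outer loop
vertex -4.109 -0.698 -2.419
vertex -4.029 0.102 -3.093
vertex -3.169 -0.423 -2.797
endloop
endfacet
facet normal 0.428 -0.729 0.534
outer loop
vertex -4.109 -0.698 -2.419
vertex -3.169 -0.423 -2.797
vertex -3.951 0.117 -1.432
endloop
endfacet
facet normal 0.429 -0.729 0.534
outer loop
vertex -3.951 0.117 -1.432
vertex -3.169 -0.423 -2.797
vertex -3.011 0.393 -1.81
endloop
endfacet
facet normal 0.122 0.632 0.765
outer loop
vertex -3.951 0.117 -1.432
vertex -3.011 0.393 -1.81
vertex -3.871 0.918 -2.107
endloop
endfacet
facet normal -0.981 0.064 0.182
outer loop
vertex 2.04 0.16 0.437
vertex 2.125 1.537 0.411
vertex 1.784 0.15 -0.94
endloop
endfacet
facet normal -0.061 -0.998 0.019
outer loop
vertex 2.815 0.083 -1.131
vertex 2.04 0.16 0.437
vertex 1.784 0.15 -0.94
endloop
endfacet
facet normal -0.981 0.064 0.182
outer loop
vertex 1.784 0.15 -0.94
vertex 2.125 1.537 0.411
vertex 1.869 1.527 -0.966
endloop
endfacet
facet normal -0.183 -0.007 -0.983
outer loop
vertex 1.869 1.527 -0.966
vertex 2.815 0.083 -1.131
vertex 1.784 0.15 -0.94
endloop
endfacet
facet normal 0.183 0.007 0.983
outer loop
vertex 2.04 0.16 0.437
vertex 3.156 1.47 0.22
vertex 2.125 1.537 0.411
endloop
endfacet
facet normal -0.061 -0.998 0.019
outer loop
vertex 3.071 0.093 0.246
vertex 2.04 0.16 0.437
vertex 2.815 0.083 -1.131
endloop
endfacet
facet normal 0.183 0.007 0.983
outer loop
vertex 3.071 0.093 0.246
vertex 3.156 1.47 0.22
vertex 2.04 0.16 0.437
endloop
endfacet
facet normal 0.061 0.998 -0.019
outer loop
vertex 2.125 1.537 0.411
vertex 3.156 1.47 0.22
vertex 1.869 1.527 -0.966
endloop
endfacet
facet normal -0.183 -0.007 -0.983
outer loop
vertex 2.9 1.46 -1.157
vertex 2.815 0.083 -1.131
vertex 1.869 1.527 -0.966
endloop
endfacet
facet normal 0.061 0.998 -0.019
outer loop
vertex 1.869 1.527 -0.966
vertex 3.156 1.47 0.22
vertex 2.9 1.46 -1.157
endloop
endfacet
facet normal 0.981 -0.064 -0.182
outer loop
vertex 2.9 1.46 -1.157
vertex 3.071 0.093 0.246
vertex 2.815 0.083 -1.131
endloop
endfacet
facet normal 0.981 -0.064 -0.182
outer loop
vertex 3.156 1.47 0.22
vertex 3.071 0.093 0.246
vertex 2.9 1.46 -1.157
endloop
endfacet

endsolid


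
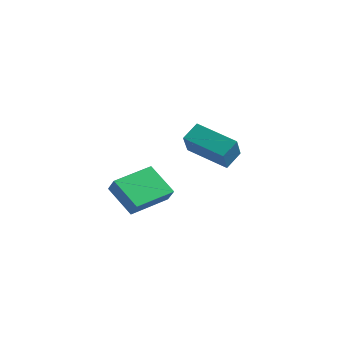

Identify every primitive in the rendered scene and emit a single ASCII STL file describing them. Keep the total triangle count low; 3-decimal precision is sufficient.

solid 
facet normal -0.795 0.168 0.582
outer loop
vertex -0.89 -2.929 1.002
vertex -0.314 -1.028 1.239
vertex -1.354 -2.701 0.302
endloop
endfacet
facet normal -0.289 -0.950 -0.118
outer loop
vertex 0.014 -2.992 -0.699
vertex -0.89 -2.929 1.002
vertex -1.354 -2.701 0.302
endloop
endfacet
facet normal -0.796 0.169 0.582
outer loop
vertex -1.354 -2.701 0.302
vertex -0.314 -1.028 1.239
vertex -0.778 -0.801 0.539
endloop
endfacet
facet normal -0.533 0.262 -0.805
outer loop
vertex -0.778 -0.801 0.539
vertex 0.014 -2.992 -0.699
vertex -1.354 -2.701 0.302
endloop
endfacet
facet normal 0.533 -0.262 0.805
outer loop
vertex -0.89 -2.929 1.002
vertex 1.054 -1.319 0.238
vertex -0.314 -1.028 1.239
endloop
endfacet
facet normal -0.288 -0.951 -0.118
outer loop
vertex 0.478 -3.219 0.001
vertex -0.89 -2.929 1.002
vertex 0.014 -2.992 -0.699
endloop
endfacet
facet normal 0.533 -0.262 0.804
outer loop
vertex 0.478 -3.219 0.001
vertex 1.054 -1.319 0.238
vertex -0.89 -2.929 1.002
endloop
endfacet
facet normal 0.288 0.950 0.117
outer loop
vertex -0.314 -1.028 1.239
vertex 1.054 -1.319 0.238
vertex -0.778 -0.801 0.539
endloop
endfacet
facet normal -0.533 0.262 -0.804
outer loop
vertex 0.59 -1.091 -0.462
vertex 0.014 -2.992 -0.699
vertex -0.778 -0.801 0.539
endloop
endfacet
facet normal 0.288 0.950 0.119
outer loop
vertex -0.778 -0.801 0.539
vertex 1.054 -1.319 0.238
vertex 0.59 -1.091 -0.462
endloop
endfacet
facet normal 0.796 -0.168 -0.582
outer loop
vertex 0.59 -1.091 -0.462
vertex 0.478 -3.219 0.001
vertex 0.014 -2.992 -0.699
endloop
endfacet
facet normal 0.795 -0.169 -0.582
outer loop
vertex 1.054 -1.319 0.238
vertex 0.478 -3.219 0.001
vertex 0.59 -1.091 -0.462
endloop
endfacet
facet normal -0.963 -0.021 0.268
outer loop
vertex -0.839 2.194 1.485
vertex -0.692 3.069 2.082
vertex -1.19 3.067 0.291
endloop
endfacet
facet normal -0.138 -0.818 -0.558
outer loop
vertex 0.872 3.111 -0.282
vertex -0.839 2.194 1.485
vertex -1.19 3.067 0.291
endloop
endfacet
facet normal -0.963 -0.020 0.268
outer loop
vertex -1.19 3.067 0.291
vertex -0.692 3.069 2.082
vertex -1.042 3.943 0.888
endloop
endfacet
facet normal -0.231 0.574 -0.786
outer loop
vertex -1.042 3.943 0.888
vertex 0.872 3.111 -0.282
vertex -1.19 3.067 0.291
endloop
endfacet
facet normal 0.230 -0.575 0.785
outer loop
vertex -0.839 2.194 1.485
vertex 1.37 3.113 1.509
vertex -0.692 3.069 2.082
endloop
endfacet
facet normal -0.138 -0.818 -0.558
outer loop
vertex 1.222 2.237 0.912
vertex -0.839 2.194 1.485
vertex 0.872 3.111 -0.282
endloop
endfacet
facet normal 0.230 -0.574 0.786
outer loop
vertex 1.222 2.237 0.912
vertex 1.37 3.113 1.509
vertex -0.839 2.194 1.485
endloop
endfacet
facet normal 0.138 0.818 0.558
outer loop
vertex -0.692 3.069 2.082
vertex 1.37 3.113 1.509
vertex -1.042 3.943 0.888
endloop
endfacet
facet normal -0.230 0.575 -0.785
outer loop
vertex 1.019 3.986 0.315
vertex 0.872 3.111 -0.282
vertex -1.042 3.943 0.888
endloop
endfacet
facet normal 0.138 0.818 0.558
outer loop
vertex -1.042 3.943 0.888
vertex 1.37 3.113 1.509
vertex 1.019 3.986 0.315
endloop
endfacet
facet normal 0.963 0.021 -0.267
outer loop
vertex 1.019 3.986 0.315
vertex 1.222 2.237 0.912
vertex 0.872 3.111 -0.282
endloop
endfacet
facet normal 0.963 0.020 -0.268
outer loop
vertex 1.37 3.113 1.509
vertex 1.222 2.237 0.912
vertex 1.019 3.986 0.315
endloop
endfacet

endsolid


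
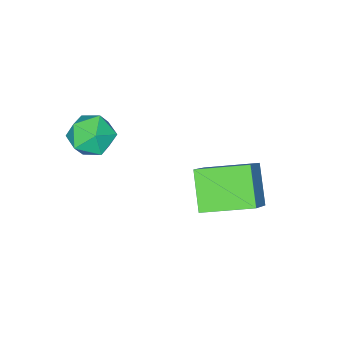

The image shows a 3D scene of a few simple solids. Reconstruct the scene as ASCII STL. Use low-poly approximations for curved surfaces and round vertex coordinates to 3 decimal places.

solid 
facet normal 0.179 0.096 0.979
outer loop
vertex 2.985 -1.153 0.442
vertex 2.176 -1.721 0.646
vertex 3.079 -2.155 0.523
endloop
endfacet
facet normal 0.787 0.123 0.605
outer loop
vertex 2.985 -1.153 0.442
vertex 3.079 -2.155 0.523
vertex 3.566 -1.661 -0.21
endloop
endfacet
facet normal 0.736 0.662 0.141
outer loop
vertex 2.985 -1.153 0.442
vertex 3.566 -1.661 -0.21
vertex 2.964 -0.921 -0.54
endloop
endfacet
facet normal 0.098 0.969 0.227
outer loop
vertex 2.985 -1.153 0.442
vertex 2.964 -0.921 -0.54
vertex 2.105 -0.958 -0.011
endloop
endfacet
facet normal -0.247 0.619 0.746
outer loop
vertex 2.985 -1.153 0.442
vertex 2.105 -0.958 -0.011
vertex 2.176 -1.721 0.646
endloop
endfacet
facet normal 0.843 -0.484 0.234
outer loop
vertex 3.566 -1.661 -0.21
vertex 3.079 -2.155 0.523
vertex 3.115 -2.542 -0.409
endloop
endfacet
facet normal -0.139 -0.527 0.838
outer loop
vertex 3.079 -2.155 0.523
vertex 2.176 -1.721 0.646
vertex 2.256 -2.579 0.12
endloop
endfacet
facet normal -0.828 0.320 0.461
outer loop
vertex 2.176 -1.721 0.646
vertex 2.105 -0.958 -0.011
vertex 1.654 -1.839 -0.21
endloop
endfacet
facet normal -0.271 0.885 -0.378
outer loop
vertex 2.105 -0.958 -0.011
vertex 2.964 -0.921 -0.54
vertex 2.141 -1.345 -0.943
endloop
endfacet
facet normal 0.762 0.389 -0.518
outer loop
vertex 2.964 -0.921 -0.54
vertex 3.566 -1.661 -0.21
vertex 3.044 -1.779 -1.066
endloop
endfacet
facet normal -0.098 -0.969 -0.227
outer loop
vertex 2.235 -2.347 -0.862
vertex 3.115 -2.542 -0.409
vertex 2.256 -2.579 0.12
endloop
endfacet
facet normal -0.736 -0.662 -0.141
outer loop
vertex 2.235 -2.347 -0.862
vertex 2.256 -2.579 0.12
vertex 1.654 -1.839 -0.21
endloop
endfacet
facet normal -0.787 -0.123 -0.605
outer loop
vertex 2.235 -2.347 -0.862
vertex 1.654 -1.839 -0.21
vertex 2.141 -1.345 -0.943
endloop
endfacet
facet normal -0.179 -0.096 -0.979
outer loop
vertex 2.235 -2.347 -0.862
vertex 2.141 -1.345 -0.943
vertex 3.044 -1.779 -1.066
endloop
endfacet
facet normal 0.247 -0.619 -0.746
outer loop
vertex 2.235 -2.347 -0.862
vertex 3.044 -1.779 -1.066
vertex 3.115 -2.542 -0.409
endloop
endfacet
facet normal 0.271 -0.885 0.378
outer loop
vertex 2.256 -2.579 0.12
vertex 3.115 -2.542 -0.409
vertex 3.079 -2.155 0.523
endloop
endfacet
facet normal -0.762 -0.389 0.518
outer loop
vertex 1.654 -1.839 -0.21
vertex 2.256 -2.579 0.12
vertex 2.176 -1.721 0.646
endloop
endfacet
facet normal -0.843 0.484 -0.234
outer loop
vertex 2.141 -1.345 -0.943
vertex 1.654 -1.839 -0.21
vertex 2.105 -0.958 -0.011
endloop
endfacet
facet normal 0.139 0.527 -0.838
outer loop
vertex 3.044 -1.779 -1.066
vertex 2.141 -1.345 -0.943
vertex 2.964 -0.921 -0.54
endloop
endfacet
facet normal 0.828 -0.320 -0.461
outer loop
vertex 3.115 -2.542 -0.409
vertex 3.044 -1.779 -1.066
vertex 3.566 -1.661 -0.21
endloop
endfacet
facet normal -0.663 -0.302 -0.685
outer loop
vertex -1.255 0.22 -3.876
vertex -2.504 1.863 -3.393
vertex -0.409 1.235 -5.142
endloop
endfacet
facet normal 0.589 -0.775 -0.228
outer loop
vertex 0.824 1.797 -3.867
vertex -1.255 0.22 -3.876
vertex -0.409 1.235 -5.142
endloop
endfacet
facet normal -0.663 -0.302 -0.685
outer loop
vertex -0.409 1.235 -5.142
vertex -2.504 1.863 -3.393
vertex -1.658 2.878 -4.659
endloop
endfacet
facet normal 0.462 0.555 -0.692
outer loop
vertex -1.658 2.878 -4.659
vertex 0.824 1.797 -3.867
vertex -0.409 1.235 -5.142
endloop
endfacet
facet normal -0.462 -0.555 0.692
outer loop
vertex -1.255 0.22 -3.876
vertex -1.271 2.425 -2.118
vertex -2.504 1.863 -3.393
endloop
endfacet
facet normal 0.589 -0.775 -0.228
outer loop
vertex -0.022 0.782 -2.601
vertex -1.255 0.22 -3.876
vertex 0.824 1.797 -3.867
endloop
endfacet
facet normal -0.462 -0.555 0.692
outer loop
vertex -0.022 0.782 -2.601
vertex -1.271 2.425 -2.118
vertex -1.255 0.22 -3.876
endloop
endfacet
facet normal -0.589 0.775 0.228
outer loop
vertex -2.504 1.863 -3.393
vertex -1.271 2.425 -2.118
vertex -1.658 2.878 -4.659
endloop
endfacet
facet normal 0.462 0.555 -0.692
outer loop
vertex -0.425 3.44 -3.384
vertex 0.824 1.797 -3.867
vertex -1.658 2.878 -4.659
endloop
endfacet
facet normal -0.589 0.775 0.228
outer loop
vertex -1.658 2.878 -4.659
vertex -1.271 2.425 -2.118
vertex -0.425 3.44 -3.384
endloop
endfacet
facet normal 0.663 0.302 0.685
outer loop
vertex -0.425 3.44 -3.384
vertex -0.022 0.782 -2.601
vertex 0.824 1.797 -3.867
endloop
endfacet
facet normal 0.663 0.302 0.685
outer loop
vertex -1.271 2.425 -2.118
vertex -0.022 0.782 -2.601
vertex -0.425 3.44 -3.384
endloop
endfacet

endsolid


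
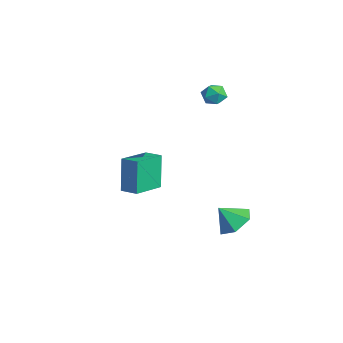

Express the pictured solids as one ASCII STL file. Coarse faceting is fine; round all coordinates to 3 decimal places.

solid 
facet normal 0.209 0.592 -0.779
outer loop
vertex 3.442 1.892 -1.648
vertex 2.68 1.406 -2.222
vertex 2.44 2.267 -1.632
endloop
endfacet
facet normal 0.113 0.261 0.959
outer loop
vertex 3.442 1.892 -1.648
vertex 2.44 2.267 -1.632
vertex 2.4 0.614 -1.178
endloop
endfacet
facet normal 0.210 0.592 -0.778
outer loop
vertex 2.44 2.267 -1.632
vertex 2.68 1.406 -2.222
vertex 1.678 1.782 -2.206
endloop
endfacet
facet normal -0.670 0.212 0.711
outer loop
vertex 2.44 2.267 -1.632
vertex 1.678 1.782 -2.206
vertex 2.4 0.614 -1.178
endloop
endfacet
facet normal 0.209 0.591 -0.779
outer loop
vertex 1.678 1.782 -2.206
vertex 2.68 1.406 -2.222
vertex 1.919 0.921 -2.795
endloop
endfacet
facet normal -0.902 -0.386 0.195
outer loop
vertex 1.678 1.782 -2.206
vertex 1.919 0.921 -2.795
vertex 2.4 0.614 -1.178
endloop
endfacet
facet normal 0.209 0.592 -0.779
outer loop
vertex 1.919 0.921 -2.795
vertex 2.68 1.406 -2.222
vertex 2.921 0.546 -2.811
endloop
endfacet
facet normal -0.351 -0.934 -0.073
outer loop
vertex 1.919 0.921 -2.795
vertex 2.921 0.546 -2.811
vertex 2.4 0.614 -1.178
endloop
endfacet
facet normal 0.210 0.592 -0.778
outer loop
vertex 2.921 0.546 -2.811
vertex 2.68 1.406 -2.222
vertex 3.682 1.031 -2.237
endloop
endfacet
facet normal 0.432 -0.885 0.175
outer loop
vertex 2.921 0.546 -2.811
vertex 3.682 1.031 -2.237
vertex 2.4 0.614 -1.178
endloop
endfacet
facet normal 0.210 0.591 -0.779
outer loop
vertex 3.682 1.031 -2.237
vertex 2.68 1.406 -2.222
vertex 3.442 1.892 -1.648
endloop
endfacet
facet normal 0.664 -0.287 0.690
outer loop
vertex 3.682 1.031 -2.237
vertex 3.442 1.892 -1.648
vertex 2.4 0.614 -1.178
endloop
endfacet
facet normal -0.825 -0.539 -0.166
outer loop
vertex 2.722 -4.546 3.789
vertex 1.798 -2.994 3.342
vertex 3.253 -4.774 1.895
endloop
endfacet
facet normal 0.496 -0.834 0.240
outer loop
vertex 4.062 -4.246 2.058
vertex 2.722 -4.546 3.789
vertex 3.253 -4.774 1.895
endloop
endfacet
facet normal -0.825 -0.540 -0.166
outer loop
vertex 3.253 -4.774 1.895
vertex 1.798 -2.994 3.342
vertex 2.329 -3.223 1.448
endloop
endfacet
facet normal 0.268 -0.116 -0.956
outer loop
vertex 2.329 -3.223 1.448
vertex 4.062 -4.246 2.058
vertex 3.253 -4.774 1.895
endloop
endfacet
facet normal -0.268 0.116 0.956
outer loop
vertex 2.722 -4.546 3.789
vertex 2.607 -2.466 3.505
vertex 1.798 -2.994 3.342
endloop
endfacet
facet normal 0.497 -0.834 0.240
outer loop
vertex 3.531 -4.017 3.952
vertex 2.722 -4.546 3.789
vertex 4.062 -4.246 2.058
endloop
endfacet
facet normal -0.268 0.116 0.956
outer loop
vertex 3.531 -4.017 3.952
vertex 2.607 -2.466 3.505
vertex 2.722 -4.546 3.789
endloop
endfacet
facet normal -0.496 0.834 -0.240
outer loop
vertex 1.798 -2.994 3.342
vertex 2.607 -2.466 3.505
vertex 2.329 -3.223 1.448
endloop
endfacet
facet normal 0.268 -0.116 -0.956
outer loop
vertex 3.138 -2.694 1.611
vertex 4.062 -4.246 2.058
vertex 2.329 -3.223 1.448
endloop
endfacet
facet normal -0.497 0.834 -0.240
outer loop
vertex 2.329 -3.223 1.448
vertex 2.607 -2.466 3.505
vertex 3.138 -2.694 1.611
endloop
endfacet
facet normal 0.826 0.539 0.166
outer loop
vertex 3.138 -2.694 1.611
vertex 3.531 -4.017 3.952
vertex 4.062 -4.246 2.058
endloop
endfacet
facet normal 0.825 0.540 0.166
outer loop
vertex 2.607 -2.466 3.505
vertex 3.531 -4.017 3.952
vertex 3.138 -2.694 1.611
endloop
endfacet
facet normal 0.326 0.112 0.939
outer loop
vertex -3.819 3.216 3.792
vertex -3.86 2.457 3.897
vertex -3.212 2.774 3.634
endloop
endfacet
facet normal 0.588 0.624 0.514
outer loop
vertex -3.819 3.216 3.792
vertex -3.212 2.774 3.634
vertex -3.404 3.346 3.159
endloop
endfacet
facet normal 0.039 0.974 0.225
outer loop
vertex -3.819 3.216 3.792
vertex -3.404 3.346 3.159
vertex -4.17 3.383 3.13
endloop
endfacet
facet normal -0.563 0.680 0.470
outer loop
vertex -3.819 3.216 3.792
vertex -4.17 3.383 3.13
vertex -4.452 2.834 3.586
endloop
endfacet
facet normal -0.385 0.147 0.911
outer loop
vertex -3.819 3.216 3.792
vertex -4.452 2.834 3.586
vertex -3.86 2.457 3.897
endloop
endfacet
facet normal 0.951 0.308 -0.014
outer loop
vertex -3.404 3.346 3.159
vertex -3.212 2.774 3.634
vertex -3.188 2.666 2.874
endloop
endfacet
facet normal 0.527 -0.519 0.673
outer loop
vertex -3.212 2.774 3.634
vertex -3.86 2.457 3.897
vertex -3.47 2.117 3.33
endloop
endfacet
facet normal -0.625 -0.462 0.629
outer loop
vertex -3.86 2.457 3.897
vertex -4.452 2.834 3.586
vertex -4.236 2.154 3.301
endloop
endfacet
facet normal -0.913 0.398 -0.085
outer loop
vertex -4.452 2.834 3.586
vertex -4.17 3.383 3.13
vertex -4.428 2.726 2.826
endloop
endfacet
facet normal 0.060 0.874 -0.482
outer loop
vertex -4.17 3.383 3.13
vertex -3.404 3.346 3.159
vertex -3.78 3.043 2.563
endloop
endfacet
facet normal 0.563 -0.680 -0.470
outer loop
vertex -3.821 2.284 2.668
vertex -3.188 2.666 2.874
vertex -3.47 2.117 3.33
endloop
endfacet
facet normal -0.039 -0.974 -0.225
outer loop
vertex -3.821 2.284 2.668
vertex -3.47 2.117 3.33
vertex -4.236 2.154 3.301
endloop
endfacet
facet normal -0.588 -0.624 -0.514
outer loop
vertex -3.821 2.284 2.668
vertex -4.236 2.154 3.301
vertex -4.428 2.726 2.826
endloop
endfacet
facet normal -0.326 -0.112 -0.939
outer loop
vertex -3.821 2.284 2.668
vertex -4.428 2.726 2.826
vertex -3.78 3.043 2.563
endloop
endfacet
facet normal 0.385 -0.147 -0.911
outer loop
vertex -3.821 2.284 2.668
vertex -3.78 3.043 2.563
vertex -3.188 2.666 2.874
endloop
endfacet
facet normal 0.913 -0.398 0.085
outer loop
vertex -3.47 2.117 3.33
vertex -3.188 2.666 2.874
vertex -3.212 2.774 3.634
endloop
endfacet
facet normal -0.060 -0.874 0.482
outer loop
vertex -4.236 2.154 3.301
vertex -3.47 2.117 3.33
vertex -3.86 2.457 3.897
endloop
endfacet
facet normal -0.951 -0.308 0.014
outer loop
vertex -4.428 2.726 2.826
vertex -4.236 2.154 3.301
vertex -4.452 2.834 3.586
endloop
endfacet
facet normal -0.527 0.519 -0.673
outer loop
vertex -3.78 3.043 2.563
vertex -4.428 2.726 2.826
vertex -4.17 3.383 3.13
endloop
endfacet
facet normal 0.625 0.462 -0.629
outer loop
vertex -3.188 2.666 2.874
vertex -3.78 3.043 2.563
vertex -3.404 3.346 3.159
endloop
endfacet

endsolid


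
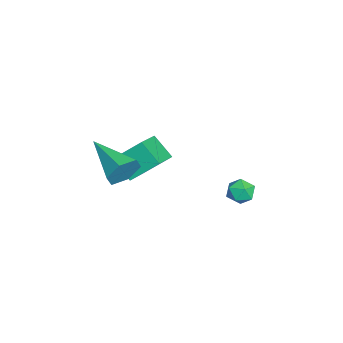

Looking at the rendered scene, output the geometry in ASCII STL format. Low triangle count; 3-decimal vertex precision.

solid 
facet normal -0.593 0.496 0.635
outer loop
vertex -2.204 2.226 -1.206
vertex -1.794 2.027 -0.668
vertex -1.659 2.628 -1.011
endloop
endfacet
facet normal -0.592 0.806 -0.008
outer loop
vertex -2.204 2.226 -1.206
vertex -1.659 2.628 -1.011
vertex -1.793 2.523 -1.695
endloop
endfacet
facet normal -0.812 0.323 -0.486
outer loop
vertex -2.204 2.226 -1.206
vertex -1.793 2.523 -1.695
vertex -2.01 1.858 -1.775
endloop
endfacet
facet normal -0.948 -0.285 -0.139
outer loop
vertex -2.204 2.226 -1.206
vertex -2.01 1.858 -1.775
vertex -2.011 1.551 -1.14
endloop
endfacet
facet normal -0.813 -0.178 0.554
outer loop
vertex -2.204 2.226 -1.206
vertex -2.011 1.551 -1.14
vertex -1.794 2.027 -0.668
endloop
endfacet
facet normal 0.080 0.983 -0.166
outer loop
vertex -1.793 2.523 -1.695
vertex -1.659 2.628 -1.011
vertex -1.129 2.509 -1.46
endloop
endfacet
facet normal 0.080 0.480 0.873
outer loop
vertex -1.659 2.628 -1.011
vertex -1.794 2.027 -0.668
vertex -1.13 2.202 -0.825
endloop
endfacet
facet normal -0.276 -0.611 0.742
outer loop
vertex -1.794 2.027 -0.668
vertex -2.011 1.551 -1.14
vertex -1.347 1.537 -0.905
endloop
endfacet
facet normal -0.496 -0.781 -0.379
outer loop
vertex -2.011 1.551 -1.14
vertex -2.01 1.858 -1.775
vertex -1.481 1.432 -1.589
endloop
endfacet
facet normal -0.276 0.203 -0.940
outer loop
vertex -2.01 1.858 -1.775
vertex -1.793 2.523 -1.695
vertex -1.346 2.033 -1.932
endloop
endfacet
facet normal 0.948 0.285 0.139
outer loop
vertex -0.936 1.834 -1.394
vertex -1.129 2.509 -1.46
vertex -1.13 2.202 -0.825
endloop
endfacet
facet normal 0.812 -0.323 0.486
outer loop
vertex -0.936 1.834 -1.394
vertex -1.13 2.202 -0.825
vertex -1.347 1.537 -0.905
endloop
endfacet
facet normal 0.592 -0.806 0.008
outer loop
vertex -0.936 1.834 -1.394
vertex -1.347 1.537 -0.905
vertex -1.481 1.432 -1.589
endloop
endfacet
facet normal 0.593 -0.496 -0.635
outer loop
vertex -0.936 1.834 -1.394
vertex -1.481 1.432 -1.589
vertex -1.346 2.033 -1.932
endloop
endfacet
facet normal 0.813 0.178 -0.554
outer loop
vertex -0.936 1.834 -1.394
vertex -1.346 2.033 -1.932
vertex -1.129 2.509 -1.46
endloop
endfacet
facet normal 0.496 0.781 0.379
outer loop
vertex -1.13 2.202 -0.825
vertex -1.129 2.509 -1.46
vertex -1.659 2.628 -1.011
endloop
endfacet
facet normal 0.276 -0.203 0.940
outer loop
vertex -1.347 1.537 -0.905
vertex -1.13 2.202 -0.825
vertex -1.794 2.027 -0.668
endloop
endfacet
facet normal -0.080 -0.983 0.166
outer loop
vertex -1.481 1.432 -1.589
vertex -1.347 1.537 -0.905
vertex -2.011 1.551 -1.14
endloop
endfacet
facet normal -0.080 -0.480 -0.873
outer loop
vertex -1.346 2.033 -1.932
vertex -1.481 1.432 -1.589
vertex -2.01 1.858 -1.775
endloop
endfacet
facet normal 0.276 0.611 -0.742
outer loop
vertex -1.129 2.509 -1.46
vertex -1.346 2.033 -1.932
vertex -1.793 2.523 -1.695
endloop
endfacet
facet normal -0.481 -0.586 0.652
outer loop
vertex -3.295 -3.491 -0.676
vertex -3.374 -2.229 0.4
vertex -4.801 -3.007 -1.353
endloop
endfacet
facet normal 0.047 -0.760 -0.648
outer loop
vertex -4.146 -2.211 -2.24
vertex -3.295 -3.491 -0.676
vertex -4.801 -3.007 -1.353
endloop
endfacet
facet normal -0.481 -0.586 0.652
outer loop
vertex -4.801 -3.007 -1.353
vertex -3.374 -2.229 0.4
vertex -4.879 -1.746 -0.277
endloop
endfacet
facet normal -0.875 0.282 -0.393
outer loop
vertex -4.879 -1.746 -0.277
vertex -4.146 -2.211 -2.24
vertex -4.801 -3.007 -1.353
endloop
endfacet
facet normal 0.875 -0.281 0.394
outer loop
vertex -3.295 -3.491 -0.676
vertex -2.719 -1.433 -0.487
vertex -3.374 -2.229 0.4
endloop
endfacet
facet normal 0.048 -0.760 -0.648
outer loop
vertex -2.641 -2.694 -1.563
vertex -3.295 -3.491 -0.676
vertex -4.146 -2.211 -2.24
endloop
endfacet
facet normal 0.876 -0.281 0.393
outer loop
vertex -2.641 -2.694 -1.563
vertex -2.719 -1.433 -0.487
vertex -3.295 -3.491 -0.676
endloop
endfacet
facet normal -0.047 0.761 0.648
outer loop
vertex -3.374 -2.229 0.4
vertex -2.719 -1.433 -0.487
vertex -4.879 -1.746 -0.277
endloop
endfacet
facet normal -0.876 0.281 -0.393
outer loop
vertex -4.225 -0.949 -1.164
vertex -4.146 -2.211 -2.24
vertex -4.879 -1.746 -0.277
endloop
endfacet
facet normal -0.047 0.760 0.648
outer loop
vertex -4.879 -1.746 -0.277
vertex -2.719 -1.433 -0.487
vertex -4.225 -0.949 -1.164
endloop
endfacet
facet normal 0.481 0.586 -0.652
outer loop
vertex -4.225 -0.949 -1.164
vertex -2.641 -2.694 -1.563
vertex -4.146 -2.211 -2.24
endloop
endfacet
facet normal 0.481 0.586 -0.652
outer loop
vertex -2.719 -1.433 -0.487
vertex -2.641 -2.694 -1.563
vertex -4.225 -0.949 -1.164
endloop
endfacet
facet normal 0.733 0.608 -0.304
outer loop
vertex 1.985 -2.801 2.949
vertex 1.563 -2.654 2.226
vertex 1.432 -2.157 2.903
endloop
endfacet
facet normal -0.046 0.032 0.998
outer loop
vertex 1.985 -2.801 2.949
vertex 1.432 -2.157 2.903
vertex -0.043 -3.986 2.894
endloop
endfacet
facet normal 0.733 0.608 -0.305
outer loop
vertex 1.432 -2.157 2.903
vertex 1.563 -2.654 2.226
vertex 1.01 -2.011 2.18
endloop
endfacet
facet normal -0.674 0.541 0.503
outer loop
vertex 1.432 -2.157 2.903
vertex 1.01 -2.011 2.18
vertex -0.043 -3.986 2.894
endloop
endfacet
facet normal 0.733 0.608 -0.306
outer loop
vertex 1.01 -2.011 2.18
vertex 1.563 -2.654 2.226
vertex 1.14 -2.508 1.503
endloop
endfacet
facet normal -0.862 0.316 -0.397
outer loop
vertex 1.01 -2.011 2.18
vertex 1.14 -2.508 1.503
vertex -0.043 -3.986 2.894
endloop
endfacet
facet normal 0.733 0.608 -0.306
outer loop
vertex 1.14 -2.508 1.503
vertex 1.563 -2.654 2.226
vertex 1.693 -3.152 1.549
endloop
endfacet
facet normal -0.421 -0.419 -0.804
outer loop
vertex 1.14 -2.508 1.503
vertex 1.693 -3.152 1.549
vertex -0.043 -3.986 2.894
endloop
endfacet
facet normal 0.733 0.608 -0.306
outer loop
vertex 1.693 -3.152 1.549
vertex 1.563 -2.654 2.226
vertex 2.116 -3.298 2.272
endloop
endfacet
facet normal 0.207 -0.928 -0.309
outer loop
vertex 1.693 -3.152 1.549
vertex 2.116 -3.298 2.272
vertex -0.043 -3.986 2.894
endloop
endfacet
facet normal 0.733 0.608 -0.304
outer loop
vertex 2.116 -3.298 2.272
vertex 1.563 -2.654 2.226
vertex 1.985 -2.801 2.949
endloop
endfacet
facet normal 0.395 -0.703 0.592
outer loop
vertex 2.116 -3.298 2.272
vertex 1.985 -2.801 2.949
vertex -0.043 -3.986 2.894
endloop
endfacet

endsolid


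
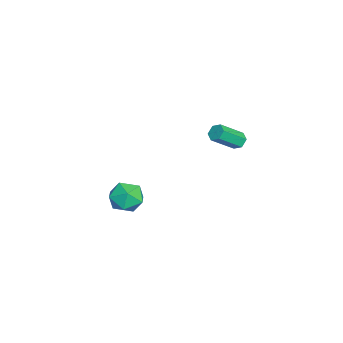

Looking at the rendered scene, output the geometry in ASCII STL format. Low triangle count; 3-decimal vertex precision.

solid 
facet normal -0.418 0.667 -0.616
outer loop
vertex 1.628 2.933 2.014
vertex 1.363 3.168 2.448
vertex 1.872 3.349 2.299
endloop
endfacet
facet normal 0.797 -0.056 -0.601
outer loop
vertex 1.628 2.933 2.014
vertex 1.872 3.349 2.299
vertex 2.362 1.757 3.098
endloop
endfacet
facet normal 0.797 -0.056 -0.601
outer loop
vertex 2.362 1.757 3.098
vertex 1.872 3.349 2.299
vertex 2.606 2.172 3.383
endloop
endfacet
facet normal 0.417 -0.668 0.616
outer loop
vertex 2.362 1.757 3.098
vertex 2.606 2.172 3.383
vertex 2.097 1.992 3.532
endloop
endfacet
facet normal -0.418 0.667 -0.616
outer loop
vertex 1.872 3.349 2.299
vertex 1.363 3.168 2.448
vertex 1.607 3.584 2.733
endloop
endfacet
facet normal 0.776 0.614 0.141
outer loop
vertex 1.872 3.349 2.299
vertex 1.607 3.584 2.733
vertex 2.606 2.172 3.383
endloop
endfacet
facet normal 0.776 0.614 0.141
outer loop
vertex 2.606 2.172 3.383
vertex 1.607 3.584 2.733
vertex 2.341 2.407 3.817
endloop
endfacet
facet normal 0.417 -0.668 0.616
outer loop
vertex 2.606 2.172 3.383
vertex 2.341 2.407 3.817
vertex 2.097 1.992 3.532
endloop
endfacet
facet normal -0.418 0.667 -0.616
outer loop
vertex 1.607 3.584 2.733
vertex 1.363 3.168 2.448
vertex 1.098 3.403 2.882
endloop
endfacet
facet normal -0.021 0.670 0.742
outer loop
vertex 1.607 3.584 2.733
vertex 1.098 3.403 2.882
vertex 2.341 2.407 3.817
endloop
endfacet
facet normal -0.020 0.671 0.741
outer loop
vertex 2.341 2.407 3.817
vertex 1.098 3.403 2.882
vertex 1.832 2.227 3.966
endloop
endfacet
facet normal 0.417 -0.668 0.616
outer loop
vertex 2.341 2.407 3.817
vertex 1.832 2.227 3.966
vertex 2.097 1.992 3.532
endloop
endfacet
facet normal -0.417 0.668 -0.616
outer loop
vertex 1.098 3.403 2.882
vertex 1.363 3.168 2.448
vertex 0.854 2.988 2.597
endloop
endfacet
facet normal -0.797 0.056 0.601
outer loop
vertex 1.098 3.403 2.882
vertex 0.854 2.988 2.597
vertex 1.832 2.227 3.966
endloop
endfacet
facet normal -0.797 0.056 0.601
outer loop
vertex 1.832 2.227 3.966
vertex 0.854 2.988 2.597
vertex 1.588 1.811 3.681
endloop
endfacet
facet normal 0.418 -0.667 0.616
outer loop
vertex 1.832 2.227 3.966
vertex 1.588 1.811 3.681
vertex 2.097 1.992 3.532
endloop
endfacet
facet normal -0.417 0.668 -0.616
outer loop
vertex 0.854 2.988 2.597
vertex 1.363 3.168 2.448
vertex 1.119 2.753 2.163
endloop
endfacet
facet normal -0.776 -0.614 -0.141
outer loop
vertex 0.854 2.988 2.597
vertex 1.119 2.753 2.163
vertex 1.588 1.811 3.681
endloop
endfacet
facet normal -0.776 -0.614 -0.141
outer loop
vertex 1.588 1.811 3.681
vertex 1.119 2.753 2.163
vertex 1.853 1.576 3.247
endloop
endfacet
facet normal 0.418 -0.667 0.616
outer loop
vertex 1.588 1.811 3.681
vertex 1.853 1.576 3.247
vertex 2.097 1.992 3.532
endloop
endfacet
facet normal -0.417 0.668 -0.616
outer loop
vertex 1.119 2.753 2.163
vertex 1.363 3.168 2.448
vertex 1.628 2.933 2.014
endloop
endfacet
facet normal 0.020 -0.671 -0.742
outer loop
vertex 1.119 2.753 2.163
vertex 1.628 2.933 2.014
vertex 1.853 1.576 3.247
endloop
endfacet
facet normal 0.021 -0.670 -0.742
outer loop
vertex 1.853 1.576 3.247
vertex 1.628 2.933 2.014
vertex 2.362 1.757 3.098
endloop
endfacet
facet normal 0.418 -0.667 0.616
outer loop
vertex 1.853 1.576 3.247
vertex 2.362 1.757 3.098
vertex 2.097 1.992 3.532
endloop
endfacet
facet normal 0.121 0.857 -0.501
outer loop
vertex -0.896 -2.548 -4.972
vertex -1.711 -2.059 -4.333
vertex -0.617 -2.017 -3.996
endloop
endfacet
facet normal 0.732 0.488 -0.475
outer loop
vertex -0.896 -2.548 -4.972
vertex -0.617 -2.017 -3.996
vertex -0.125 -3.016 -4.265
endloop
endfacet
facet normal 0.617 -0.150 -0.772
outer loop
vertex -0.896 -2.548 -4.972
vertex -0.125 -3.016 -4.265
vertex -0.915 -3.675 -4.769
endloop
endfacet
facet normal -0.064 -0.176 -0.982
outer loop
vertex -0.896 -2.548 -4.972
vertex -0.915 -3.675 -4.769
vertex -1.896 -3.084 -4.811
endloop
endfacet
facet normal -0.371 0.447 -0.814
outer loop
vertex -0.896 -2.548 -4.972
vertex -1.896 -3.084 -4.811
vertex -1.711 -2.059 -4.333
endloop
endfacet
facet normal 0.898 0.385 0.211
outer loop
vertex -0.125 -3.016 -4.265
vertex -0.617 -2.017 -3.996
vertex -0.464 -2.816 -3.189
endloop
endfacet
facet normal -0.090 0.981 0.170
outer loop
vertex -0.617 -2.017 -3.996
vertex -1.711 -2.059 -4.333
vertex -1.445 -2.225 -3.231
endloop
endfacet
facet normal -0.886 0.318 -0.338
outer loop
vertex -1.711 -2.059 -4.333
vertex -1.896 -3.084 -4.811
vertex -2.235 -2.884 -3.735
endloop
endfacet
facet normal -0.390 -0.690 -0.610
outer loop
vertex -1.896 -3.084 -4.811
vertex -0.915 -3.675 -4.769
vertex -1.743 -3.883 -4.004
endloop
endfacet
facet normal 0.712 -0.648 -0.270
outer loop
vertex -0.915 -3.675 -4.769
vertex -0.125 -3.016 -4.265
vertex -0.649 -3.841 -3.667
endloop
endfacet
facet normal 0.064 0.176 0.982
outer loop
vertex -1.464 -3.352 -3.028
vertex -0.464 -2.816 -3.189
vertex -1.445 -2.225 -3.231
endloop
endfacet
facet normal -0.617 0.150 0.772
outer loop
vertex -1.464 -3.352 -3.028
vertex -1.445 -2.225 -3.231
vertex -2.235 -2.884 -3.735
endloop
endfacet
facet normal -0.732 -0.488 0.475
outer loop
vertex -1.464 -3.352 -3.028
vertex -2.235 -2.884 -3.735
vertex -1.743 -3.883 -4.004
endloop
endfacet
facet normal -0.121 -0.857 0.501
outer loop
vertex -1.464 -3.352 -3.028
vertex -1.743 -3.883 -4.004
vertex -0.649 -3.841 -3.667
endloop
endfacet
facet normal 0.371 -0.447 0.814
outer loop
vertex -1.464 -3.352 -3.028
vertex -0.649 -3.841 -3.667
vertex -0.464 -2.816 -3.189
endloop
endfacet
facet normal 0.390 0.690 0.610
outer loop
vertex -1.445 -2.225 -3.231
vertex -0.464 -2.816 -3.189
vertex -0.617 -2.017 -3.996
endloop
endfacet
facet normal -0.712 0.648 0.270
outer loop
vertex -2.235 -2.884 -3.735
vertex -1.445 -2.225 -3.231
vertex -1.711 -2.059 -4.333
endloop
endfacet
facet normal -0.898 -0.385 -0.211
outer loop
vertex -1.743 -3.883 -4.004
vertex -2.235 -2.884 -3.735
vertex -1.896 -3.084 -4.811
endloop
endfacet
facet normal 0.090 -0.981 -0.170
outer loop
vertex -0.649 -3.841 -3.667
vertex -1.743 -3.883 -4.004
vertex -0.915 -3.675 -4.769
endloop
endfacet
facet normal 0.886 -0.318 0.338
outer loop
vertex -0.464 -2.816 -3.189
vertex -0.649 -3.841 -3.667
vertex -0.125 -3.016 -4.265
endloop
endfacet

endsolid
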